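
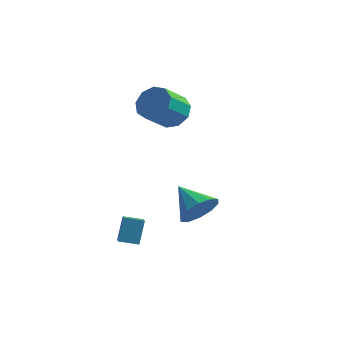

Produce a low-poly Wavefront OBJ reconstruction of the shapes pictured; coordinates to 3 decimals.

v 2.76 -3.073 -2.036
v 3.257 -3.131 -1.206
v 1.6 -2.247 -1.284
v 3.429 -2.631 -1.49
v 3.344 -2.301 -1.983
v 3.037 -2.265 -2.496
v 2.623 -2.538 -2.834
v 2.262 -3.015 -2.867
v 2.091 -3.514 -2.583
v 2.175 -3.845 -2.09
v 2.483 -3.881 -1.577
v 2.896 -3.608 -1.239
v 0.151 1.737 0.786
v 0.964 1.307 0.813
v 0.382 0.272 1.84
v -0.431 0.703 1.814
v 0.943 1.756 1.254
v 0.361 0.721 2.281
v 0.552 2.196 1.475
v -0.03 1.161 2.503
v -0.027 2.422 1.375
v -0.609 1.387 2.402
v -0.523 2.327 0.999
v -1.104 1.292 2.026
v -0.703 1.957 0.523
v -1.285 0.922 1.551
v -0.484 1.483 0.171
v -1.066 0.449 1.198
v 0.032 1.129 0.106
v -0.55 0.094 1.134
v 0.604 1.06 0.36
v 0.022 0.025 1.387
v -0.439 -4.095 -3.901
v -0.402 -3.443 -2.859
v -0.763 -3.261 -4.411
v -0.726 -2.609 -3.369
v 0.406 -3.871 -4.071
v 0.443 -3.219 -3.029
v 0.082 -3.037 -4.581
v 0.119 -2.385 -3.539
f 2 1 4
f 2 4 3
f 4 1 5
f 4 5 3
f 5 1 6
f 5 6 3
f 6 1 7
f 6 7 3
f 7 1 8
f 7 8 3
f 8 1 9
f 8 9 3
f 9 1 10
f 9 10 3
f 10 1 11
f 10 11 3
f 11 1 12
f 11 12 3
f 12 1 2
f 12 2 3
f 14 13 17
f 14 17 15
f 15 17 18
f 15 18 16
f 17 13 19
f 17 19 18
f 18 19 20
f 18 20 16
f 19 13 21
f 19 21 20
f 20 21 22
f 20 22 16
f 21 13 23
f 21 23 22
f 22 23 24
f 22 24 16
f 23 13 25
f 23 25 24
f 24 25 26
f 24 26 16
f 25 13 27
f 25 27 26
f 26 27 28
f 26 28 16
f 27 13 29
f 27 29 28
f 28 29 30
f 28 30 16
f 29 13 31
f 29 31 30
f 30 31 32
f 30 32 16
f 31 13 14
f 31 14 32
f 32 14 15
f 32 15 16
f 34 36 33
f 37 34 33
f 33 36 35
f 35 37 33
f 34 40 36
f 38 34 37
f 38 40 34
f 36 40 35
f 39 37 35
f 35 40 39
f 39 38 37
f 40 38 39



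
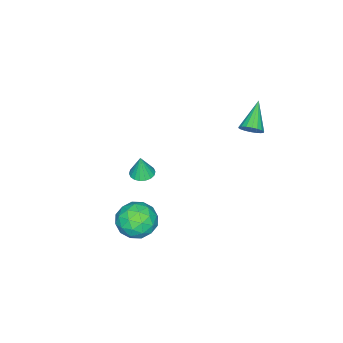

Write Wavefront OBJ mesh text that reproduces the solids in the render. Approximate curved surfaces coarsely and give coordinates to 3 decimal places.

v -0.46 -0.131 -1.773
v 0.231 -0.079 -1.128
v 0.209 -1.361 -2.392
v 0.9 -1.309 -1.747
v 0.025 -1.554 -1.484
v -0.389 -0.794 -1.101
v 0.829 -0.646 -2.419
v 0.415 0.114 -2.036
v 1.027 -0.397 -1.528
v 0.531 -0.959 -0.95
v -0.091 -0.481 -2.57
v -0.587 -1.043 -1.992
v -0.174 0.003 -1.396
v 0.614 -1.443 -2.124
v 0.099 -1.587 -1.969
v 0.505 -1.556 -1.59
v -0.538 -0.417 -1.38
v -0.131 -0.387 -1.001
v -0.252 -1.254 -1.21
v 0.571 -1.053 -2.519
v 0.978 -1.023 -2.14
v -0.065 0.116 -1.93
v 0.341 0.147 -1.551
v 0.692 -0.186 -2.31
v 0.701 -0.154 -1.252
v 1.095 -0.877 -1.616
v 1.052 -0.487 -2.011
v 0.809 -0.04 -1.786
v 0.409 -0.484 -0.912
v 0.803 -1.206 -1.276
v 0.288 -1.351 -1.121
v 0.045 -0.904 -0.897
v 0.877 -0.671 -1.147
v -0.363 -0.234 -2.244
v 0.031 -0.956 -2.608
v 0.395 -0.536 -2.623
v 0.152 -0.089 -2.399
v -0.655 -0.563 -1.904
v -0.261 -1.286 -2.268
v -0.369 -1.4 -1.734
v -0.612 -0.953 -1.509
v -0.437 -0.769 -2.373
v -2.996 2.698 3.351
v -2.675 2.644 3.769
v -4.144 2.362 4.189
v -2.735 2.872 3.778
v -2.847 3.065 3.703
v -2.988 3.186 3.558
v -3.131 3.21 3.372
v -3.248 3.133 3.182
v -3.314 2.97 3.025
v -3.317 2.752 2.933
v -3.257 2.524 2.924
v -3.146 2.331 2.999
v -3.004 2.21 3.144
v -2.861 2.186 3.33
v -2.745 2.263 3.521
v -2.679 2.427 3.677
v -2.929 -2.49 -2.093
v -2.444 -2.765 -2.142
v -2.831 -2.51 -1.007
v -2.373 -2.526 -2.144
v -2.412 -2.28 -2.136
v -2.554 -2.076 -2.119
v -2.77 -1.953 -2.097
v -3.018 -1.937 -2.075
v -3.248 -2.031 -2.055
v -3.415 -2.215 -2.043
v -3.486 -2.454 -2.041
v -3.447 -2.7 -2.049
v -3.305 -2.905 -2.066
v -3.089 -3.027 -2.088
v -2.841 -3.043 -2.111
v -2.611 -2.949 -2.13
f 1 38 17
f 38 12 41
f 17 41 6
f 38 41 17
f 1 17 13
f 17 6 18
f 13 18 2
f 17 18 13
f 1 13 22
f 13 2 23
f 22 23 8
f 13 23 22
f 1 22 34
f 22 8 37
f 34 37 11
f 22 37 34
f 1 34 38
f 34 11 42
f 38 42 12
f 34 42 38
f 2 18 29
f 18 6 32
f 29 32 10
f 18 32 29
f 6 41 19
f 41 12 40
f 19 40 5
f 41 40 19
f 12 42 39
f 42 11 35
f 39 35 3
f 42 35 39
f 11 37 36
f 37 8 24
f 36 24 7
f 37 24 36
f 8 23 28
f 23 2 25
f 28 25 9
f 23 25 28
f 4 30 16
f 30 10 31
f 16 31 5
f 30 31 16
f 4 16 14
f 16 5 15
f 14 15 3
f 16 15 14
f 4 14 21
f 14 3 20
f 21 20 7
f 14 20 21
f 4 21 26
f 21 7 27
f 26 27 9
f 21 27 26
f 4 26 30
f 26 9 33
f 30 33 10
f 26 33 30
f 5 31 19
f 31 10 32
f 19 32 6
f 31 32 19
f 3 15 39
f 15 5 40
f 39 40 12
f 15 40 39
f 7 20 36
f 20 3 35
f 36 35 11
f 20 35 36
f 9 27 28
f 27 7 24
f 28 24 8
f 27 24 28
f 10 33 29
f 33 9 25
f 29 25 2
f 33 25 29
f 44 43 46
f 44 46 45
f 46 43 47
f 46 47 45
f 47 43 48
f 47 48 45
f 48 43 49
f 48 49 45
f 49 43 50
f 49 50 45
f 50 43 51
f 50 51 45
f 51 43 52
f 51 52 45
f 52 43 53
f 52 53 45
f 53 43 54
f 53 54 45
f 54 43 55
f 54 55 45
f 55 43 56
f 55 56 45
f 56 43 57
f 56 57 45
f 57 43 58
f 57 58 45
f 58 43 44
f 58 44 45
f 60 59 62
f 60 62 61
f 62 59 63
f 62 63 61
f 63 59 64
f 63 64 61
f 64 59 65
f 64 65 61
f 65 59 66
f 65 66 61
f 66 59 67
f 66 67 61
f 67 59 68
f 67 68 61
f 68 59 69
f 68 69 61
f 69 59 70
f 69 70 61
f 70 59 71
f 70 71 61
f 71 59 72
f 71 72 61
f 72 59 73
f 72 73 61
f 73 59 74
f 73 74 61
f 74 59 60
f 74 60 61



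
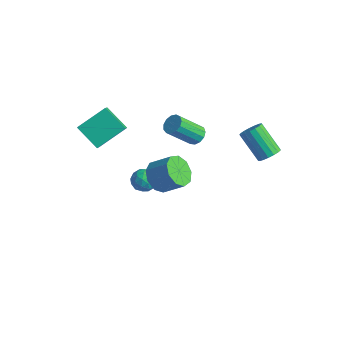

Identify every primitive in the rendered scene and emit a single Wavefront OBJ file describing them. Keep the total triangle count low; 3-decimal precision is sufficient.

v 1.536 -1.811 1.437
v 2.062 -1.485 0.639
v 3.089 -0.923 1.544
v 2.564 -1.249 2.343
v 1.616 -0.999 0.843
v 2.643 -0.437 1.748
v 1.133 -0.892 1.325
v 2.16 -0.33 2.23
v 0.838 -1.216 1.86
v 1.866 -0.654 2.765
v 0.871 -1.818 2.197
v 1.898 -1.256 3.102
v 1.214 -2.417 2.179
v 2.242 -1.855 3.084
v 1.709 -2.732 1.814
v 2.736 -2.17 2.719
v 2.123 -2.617 1.273
v 3.15 -2.055 2.178
v 2.262 -2.124 0.809
v 3.289 -1.562 1.714
v -3.847 -2.69 2.701
v -3.002 -3.549 3.738
v -3.39 -1.064 3.676
v -2.545 -1.923 4.713
v -2.455 -2.497 1.727
v -1.61 -3.356 2.764
v -1.998 -0.871 2.702
v -1.153 -1.73 3.739
v -3.306 1.157 -4.008
v -2.566 1.333 -4.317
v -2.734 0.447 -3.043
v -1.994 0.623 -3.352
v -2.443 1.213 -3.001
v -2.797 1.652 -3.597
v -2.503 0.128 -3.763
v -2.857 0.567 -4.359
v -2.071 0.697 -4.165
v -2.034 1.368 -3.694
v -3.266 0.412 -3.666
v -3.229 1.083 -3.195
v -2.986 1.307 -4.247
v -2.314 0.473 -3.113
v -2.578 0.82 -2.907
v -2.143 0.923 -3.088
v -3.122 1.494 -3.824
v -2.687 1.598 -4.005
v -2.615 1.528 -3.232
v -2.613 0.182 -3.355
v -2.178 0.286 -3.536
v -3.157 0.857 -4.272
v -2.722 0.96 -4.453
v -2.685 0.252 -4.128
v -2.26 1.037 -4.339
v -1.924 0.62 -3.773
v -2.223 0.329 -4.014
v -2.431 0.587 -4.365
v -2.239 1.431 -4.063
v -1.902 1.014 -3.496
v -2.166 1.361 -3.289
v -2.374 1.618 -3.64
v -1.947 1.058 -3.974
v -3.398 0.766 -3.864
v -3.061 0.349 -3.297
v -2.926 0.162 -3.72
v -3.134 0.419 -4.071
v -3.376 1.16 -3.587
v -3.04 0.743 -3.021
v -2.869 1.193 -2.995
v -3.077 1.451 -3.346
v -3.353 0.722 -3.386
v -0.517 2.934 0.644
v -0.123 2.466 0.37
v -0.669 1.158 1.823
v -1.063 1.626 2.096
v 0.091 2.653 0.619
v -0.455 1.345 2.072
v 0.112 2.929 0.876
v -0.435 1.621 2.329
v -0.067 3.207 1.058
v -0.614 1.899 2.511
v -0.389 3.398 1.11
v -0.935 2.09 2.562
v -0.751 3.442 1.013
v -1.297 2.134 2.466
v -1.039 3.324 0.799
v -1.585 2.016 2.252
v -1.161 3.083 0.535
v -1.707 1.775 1.988
v -1.079 2.794 0.306
v -1.625 1.486 1.759
v -0.818 2.55 0.185
v -1.364 1.242 1.637
v -0.462 2.428 0.208
v -1.008 1.119 1.661
v 4.42 3.686 1.768
v 4.803 3.21 2.131
v 3.402 3.138 3.514
v 3.02 3.614 3.152
v 4.908 3.509 2.253
v 3.507 3.438 3.636
v 4.902 3.848 2.264
v 3.501 3.777 3.648
v 4.785 4.151 2.162
v 3.384 4.079 3.545
v 4.585 4.346 1.969
v 3.184 4.275 3.352
v 4.347 4.391 1.73
v 2.946 4.32 3.114
v 4.126 4.274 1.501
v 2.725 4.202 2.884
v 3.972 4.022 1.332
v 2.572 3.95 2.715
v 3.921 3.693 1.263
v 2.521 3.622 2.647
v 3.985 3.362 1.31
v 2.584 3.291 2.694
v 4.148 3.106 1.462
v 2.747 3.035 2.846
v 4.373 2.982 1.684
v 2.973 2.911 3.068
v 4.61 3.02 1.926
v 3.209 2.948 3.309
f 2 1 5
f 2 5 3
f 3 5 6
f 3 6 4
f 5 1 7
f 5 7 6
f 6 7 8
f 6 8 4
f 7 1 9
f 7 9 8
f 8 9 10
f 8 10 4
f 9 1 11
f 9 11 10
f 10 11 12
f 10 12 4
f 11 1 13
f 11 13 12
f 12 13 14
f 12 14 4
f 13 1 15
f 13 15 14
f 14 15 16
f 14 16 4
f 15 1 17
f 15 17 16
f 16 17 18
f 16 18 4
f 17 1 19
f 17 19 18
f 18 19 20
f 18 20 4
f 19 1 2
f 19 2 20
f 20 2 3
f 20 3 4
f 22 24 21
f 25 22 21
f 21 24 23
f 23 25 21
f 22 28 24
f 26 22 25
f 26 28 22
f 24 28 23
f 27 25 23
f 23 28 27
f 27 26 25
f 28 26 27
f 29 66 45
f 66 40 69
f 45 69 34
f 66 69 45
f 29 45 41
f 45 34 46
f 41 46 30
f 45 46 41
f 29 41 50
f 41 30 51
f 50 51 36
f 41 51 50
f 29 50 62
f 50 36 65
f 62 65 39
f 50 65 62
f 29 62 66
f 62 39 70
f 66 70 40
f 62 70 66
f 30 46 57
f 46 34 60
f 57 60 38
f 46 60 57
f 34 69 47
f 69 40 68
f 47 68 33
f 69 68 47
f 40 70 67
f 70 39 63
f 67 63 31
f 70 63 67
f 39 65 64
f 65 36 52
f 64 52 35
f 65 52 64
f 36 51 56
f 51 30 53
f 56 53 37
f 51 53 56
f 32 58 44
f 58 38 59
f 44 59 33
f 58 59 44
f 32 44 42
f 44 33 43
f 42 43 31
f 44 43 42
f 32 42 49
f 42 31 48
f 49 48 35
f 42 48 49
f 32 49 54
f 49 35 55
f 54 55 37
f 49 55 54
f 32 54 58
f 54 37 61
f 58 61 38
f 54 61 58
f 33 59 47
f 59 38 60
f 47 60 34
f 59 60 47
f 31 43 67
f 43 33 68
f 67 68 40
f 43 68 67
f 35 48 64
f 48 31 63
f 64 63 39
f 48 63 64
f 37 55 56
f 55 35 52
f 56 52 36
f 55 52 56
f 38 61 57
f 61 37 53
f 57 53 30
f 61 53 57
f 72 71 75
f 72 75 73
f 73 75 76
f 73 76 74
f 75 71 77
f 75 77 76
f 76 77 78
f 76 78 74
f 77 71 79
f 77 79 78
f 78 79 80
f 78 80 74
f 79 71 81
f 79 81 80
f 80 81 82
f 80 82 74
f 81 71 83
f 81 83 82
f 82 83 84
f 82 84 74
f 83 71 85
f 83 85 84
f 84 85 86
f 84 86 74
f 85 71 87
f 85 87 86
f 86 87 88
f 86 88 74
f 87 71 89
f 87 89 88
f 88 89 90
f 88 90 74
f 89 71 91
f 89 91 90
f 90 91 92
f 90 92 74
f 91 71 93
f 91 93 92
f 92 93 94
f 92 94 74
f 93 71 72
f 93 72 94
f 94 72 73
f 94 73 74
f 96 95 99
f 96 99 97
f 97 99 100
f 97 100 98
f 99 95 101
f 99 101 100
f 100 101 102
f 100 102 98
f 101 95 103
f 101 103 102
f 102 103 104
f 102 104 98
f 103 95 105
f 103 105 104
f 104 105 106
f 104 106 98
f 105 95 107
f 105 107 106
f 106 107 108
f 106 108 98
f 107 95 109
f 107 109 108
f 108 109 110
f 108 110 98
f 109 95 111
f 109 111 110
f 110 111 112
f 110 112 98
f 111 95 113
f 111 113 112
f 112 113 114
f 112 114 98
f 113 95 115
f 113 115 114
f 114 115 116
f 114 116 98
f 115 95 117
f 115 117 116
f 116 117 118
f 116 118 98
f 117 95 119
f 117 119 118
f 118 119 120
f 118 120 98
f 119 95 121
f 119 121 120
f 120 121 122
f 120 122 98
f 121 95 96
f 121 96 122
f 122 96 97
f 122 97 98



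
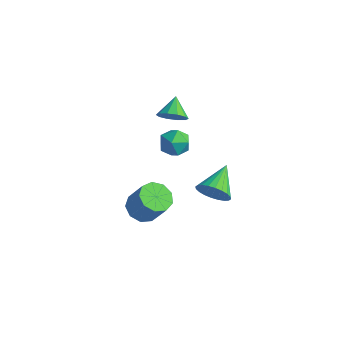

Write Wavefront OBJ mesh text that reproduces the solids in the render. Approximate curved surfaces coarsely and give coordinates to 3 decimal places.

v 2.12 -1.204 2.279
v 2.751 -1.064 2.573
v 1.66 -0.436 2.901
v 2.705 -0.807 2.22
v 2.436 -0.701 1.89
v 2.045 -0.788 1.709
v 1.684 -1.033 1.746
v 1.488 -1.344 1.986
v 1.534 -1.602 2.338
v 1.804 -1.707 2.668
v 2.194 -1.621 2.849
v 2.556 -1.375 2.813
v 1.374 0.011 -0.935
v 2.16 -0.166 -0.864
v 1.1 -0.814 0.044
v 1.886 -0.991 0.115
v 1.616 -0.257 0.324
v 1.785 0.253 -0.282
v 1.475 -1.233 -0.538
v 1.644 -0.723 -1.144
v 2.223 -0.935 -0.619
v 2.31 -0.331 -0.086
v 0.95 -0.649 -0.734
v 1.037 -0.045 -0.201
v 2.84 -4.001 -1.642
v 3.292 -4.613 -1.889
v 4.053 -4.551 -0.644
v 3.6 -3.939 -0.398
v 3.515 -4.139 -2.048
v 4.276 -4.078 -0.804
v 3.422 -3.601 -2.018
v 4.182 -3.539 -0.773
v 3.056 -3.25 -1.812
v 3.817 -3.188 -0.567
v 2.589 -3.25 -1.526
v 3.35 -3.188 -0.282
v 2.239 -3.602 -1.295
v 3 -3.54 -0.051
v 2.171 -4.14 -1.227
v 2.931 -4.079 0.018
v 2.415 -4.613 -1.352
v 3.175 -4.552 -0.108
v 2.858 -4.8 -1.614
v 3.618 -4.739 -0.369
v 3.259 0.266 -3.638
v 3.843 0.171 -3.014
v 2.801 1.754 -2.982
v 4.023 0.329 -3.248
v 4.087 0.478 -3.542
v 4.025 0.595 -3.85
v 3.846 0.661 -4.126
v 3.578 0.668 -4.328
v 3.261 0.613 -4.425
v 2.944 0.505 -4.401
v 2.675 0.36 -4.262
v 2.495 0.202 -4.027
v 2.432 0.053 -3.733
v 2.494 -0.064 -3.425
v 2.673 -0.13 -3.149
v 2.941 -0.136 -2.947
v 3.258 -0.081 -2.851
v 3.574 0.027 -2.874
f 2 1 4
f 2 4 3
f 4 1 5
f 4 5 3
f 5 1 6
f 5 6 3
f 6 1 7
f 6 7 3
f 7 1 8
f 7 8 3
f 8 1 9
f 8 9 3
f 9 1 10
f 9 10 3
f 10 1 11
f 10 11 3
f 11 1 12
f 11 12 3
f 12 1 2
f 12 2 3
f 13 24 18
f 13 18 14
f 13 14 20
f 13 20 23
f 13 23 24
f 14 18 22
f 18 24 17
f 24 23 15
f 23 20 19
f 20 14 21
f 16 22 17
f 16 17 15
f 16 15 19
f 16 19 21
f 16 21 22
f 17 22 18
f 15 17 24
f 19 15 23
f 21 19 20
f 22 21 14
f 26 25 29
f 26 29 27
f 27 29 30
f 27 30 28
f 29 25 31
f 29 31 30
f 30 31 32
f 30 32 28
f 31 25 33
f 31 33 32
f 32 33 34
f 32 34 28
f 33 25 35
f 33 35 34
f 34 35 36
f 34 36 28
f 35 25 37
f 35 37 36
f 36 37 38
f 36 38 28
f 37 25 39
f 37 39 38
f 38 39 40
f 38 40 28
f 39 25 41
f 39 41 40
f 40 41 42
f 40 42 28
f 41 25 43
f 41 43 42
f 42 43 44
f 42 44 28
f 43 25 26
f 43 26 44
f 44 26 27
f 44 27 28
f 46 45 48
f 46 48 47
f 48 45 49
f 48 49 47
f 49 45 50
f 49 50 47
f 50 45 51
f 50 51 47
f 51 45 52
f 51 52 47
f 52 45 53
f 52 53 47
f 53 45 54
f 53 54 47
f 54 45 55
f 54 55 47
f 55 45 56
f 55 56 47
f 56 45 57
f 56 57 47
f 57 45 58
f 57 58 47
f 58 45 59
f 58 59 47
f 59 45 60
f 59 60 47
f 60 45 61
f 60 61 47
f 61 45 62
f 61 62 47
f 62 45 46
f 62 46 47



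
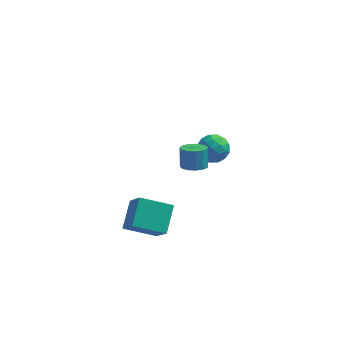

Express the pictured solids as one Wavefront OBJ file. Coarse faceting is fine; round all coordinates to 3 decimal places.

v 0.879 -3.597 2.139
v 1.403 -4.04 2.387
v 1.325 -3.527 3.469
v 0.801 -3.083 3.221
v 1.593 -3.706 2.242
v 1.515 -3.193 3.324
v 1.557 -3.337 2.065
v 1.479 -2.824 3.147
v 1.306 -3.05 1.911
v 1.228 -2.537 2.993
v 0.919 -2.937 1.829
v 0.841 -2.424 2.911
v 0.519 -3.033 1.846
v 0.441 -2.52 2.928
v 0.234 -3.308 1.956
v 0.156 -2.795 3.038
v 0.153 -3.675 2.124
v 0.075 -3.162 3.206
v 0.303 -4.017 2.297
v 0.225 -3.504 3.379
v 0.636 -4.225 2.419
v 0.558 -3.712 3.501
v 1.046 -4.234 2.453
v 0.968 -3.721 3.535
v -3.066 -2.726 -4.782
v -2.861 -1.231 -3.783
v -1.258 -2.524 -5.456
v -1.053 -1.029 -4.456
v -2.367 -3.851 -3.244
v -2.162 -2.356 -2.244
v -0.559 -3.649 -3.917
v -0.354 -2.154 -2.918
v 1.453 2.839 -1.937
v 1.936 2.428 -1.193
v 0.704 1.472 -2.207
v 1.187 1.061 -1.463
v 0.511 1.746 -1.288
v 0.975 2.591 -1.122
v 1.665 1.309 -2.278
v 2.129 2.154 -2.112
v 2.067 1.482 -1.404
v 1.354 1.752 -0.792
v 1.286 2.148 -2.608
v 0.573 2.418 -1.996
v 1.761 2.754 -1.541
v 0.879 1.146 -1.859
v 0.483 1.549 -1.756
v 0.766 1.308 -1.319
v 1.195 2.85 -1.499
v 1.479 2.608 -1.062
v 0.642 2.207 -1.118
v 1.161 1.292 -2.338
v 1.445 1.05 -1.901
v 1.874 2.592 -2.081
v 2.157 2.351 -1.644
v 1.998 1.693 -2.282
v 2.121 1.956 -1.228
v 1.681 1.152 -1.387
v 1.962 1.298 -1.866
v 2.234 1.795 -1.768
v 1.702 2.115 -0.868
v 1.261 1.311 -1.027
v 0.865 1.714 -0.924
v 1.137 2.211 -0.826
v 1.779 1.559 -0.992
v 1.379 2.589 -2.373
v 0.938 1.785 -2.532
v 1.503 1.689 -2.574
v 1.775 2.186 -2.476
v 0.959 2.748 -2.013
v 0.519 1.944 -2.172
v 0.406 2.105 -1.632
v 0.678 2.602 -1.534
v 0.861 2.341 -2.408
f 2 1 5
f 2 5 3
f 3 5 6
f 3 6 4
f 5 1 7
f 5 7 6
f 6 7 8
f 6 8 4
f 7 1 9
f 7 9 8
f 8 9 10
f 8 10 4
f 9 1 11
f 9 11 10
f 10 11 12
f 10 12 4
f 11 1 13
f 11 13 12
f 12 13 14
f 12 14 4
f 13 1 15
f 13 15 14
f 14 15 16
f 14 16 4
f 15 1 17
f 15 17 16
f 16 17 18
f 16 18 4
f 17 1 19
f 17 19 18
f 18 19 20
f 18 20 4
f 19 1 21
f 19 21 20
f 20 21 22
f 20 22 4
f 21 1 23
f 21 23 22
f 22 23 24
f 22 24 4
f 23 1 2
f 23 2 24
f 24 2 3
f 24 3 4
f 26 28 25
f 29 26 25
f 25 28 27
f 27 29 25
f 26 32 28
f 30 26 29
f 30 32 26
f 28 32 27
f 31 29 27
f 27 32 31
f 31 30 29
f 32 30 31
f 33 70 49
f 70 44 73
f 49 73 38
f 70 73 49
f 33 49 45
f 49 38 50
f 45 50 34
f 49 50 45
f 33 45 54
f 45 34 55
f 54 55 40
f 45 55 54
f 33 54 66
f 54 40 69
f 66 69 43
f 54 69 66
f 33 66 70
f 66 43 74
f 70 74 44
f 66 74 70
f 34 50 61
f 50 38 64
f 61 64 42
f 50 64 61
f 38 73 51
f 73 44 72
f 51 72 37
f 73 72 51
f 44 74 71
f 74 43 67
f 71 67 35
f 74 67 71
f 43 69 68
f 69 40 56
f 68 56 39
f 69 56 68
f 40 55 60
f 55 34 57
f 60 57 41
f 55 57 60
f 36 62 48
f 62 42 63
f 48 63 37
f 62 63 48
f 36 48 46
f 48 37 47
f 46 47 35
f 48 47 46
f 36 46 53
f 46 35 52
f 53 52 39
f 46 52 53
f 36 53 58
f 53 39 59
f 58 59 41
f 53 59 58
f 36 58 62
f 58 41 65
f 62 65 42
f 58 65 62
f 37 63 51
f 63 42 64
f 51 64 38
f 63 64 51
f 35 47 71
f 47 37 72
f 71 72 44
f 47 72 71
f 39 52 68
f 52 35 67
f 68 67 43
f 52 67 68
f 41 59 60
f 59 39 56
f 60 56 40
f 59 56 60
f 42 65 61
f 65 41 57
f 61 57 34
f 65 57 61



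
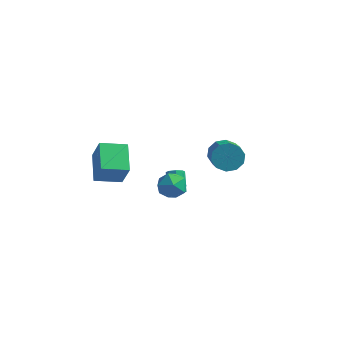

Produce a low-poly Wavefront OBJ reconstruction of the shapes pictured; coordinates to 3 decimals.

v 2.308 1.523 1.594
v 3.093 1.734 1.233
v 3.898 0.327 2.166
v 3.112 0.117 2.526
v 3.041 2.016 1.703
v 3.846 0.609 2.635
v 2.708 2.109 2.131
v 3.513 0.702 3.064
v 2.223 1.979 2.354
v 3.028 0.572 3.286
v 1.769 1.675 2.286
v 2.574 0.268 3.219
v 1.522 1.313 1.954
v 2.327 -0.094 2.887
v 1.574 1.031 1.485
v 2.379 -0.376 2.417
v 1.907 0.938 1.056
v 2.712 -0.469 1.989
v 2.392 1.068 0.834
v 3.197 -0.339 1.766
v 2.846 1.372 0.901
v 3.651 -0.035 1.834
v -0.558 1.101 -1.617
v 0.336 1.147 -1.345
v -0.756 -0.127 -0.755
v 0.138 -0.081 -0.483
v -0.471 0.572 -0.201
v -0.349 1.331 -0.735
v -0.071 -0.311 -1.365
v 0.051 0.448 -1.899
v 0.637 0.275 -1.19
v 0.39 0.82 -0.47
v -0.81 0.2 -1.63
v -1.057 0.745 -0.91
v -1.255 3.48 -4.082
v -0.79 3.734 -4.088
v -1.28 4.654 -3.185
v -1.745 4.4 -3.178
v -1.046 3.873 -4.369
v -1.537 4.794 -3.466
v -1.425 3.782 -4.482
v -1.916 4.703 -3.579
v -1.704 3.514 -4.36
v -2.195 4.434 -3.457
v -1.72 3.226 -4.075
v -2.21 4.146 -3.172
v -1.463 3.086 -3.794
v -1.954 4.007 -2.891
v -1.084 3.177 -3.681
v -1.575 4.098 -2.778
v -0.805 3.446 -3.803
v -1.296 4.366 -2.9
v -4.232 -0.66 -1.1
v -3.57 -1.091 0.383
v -5.038 0.84 -0.304
v -4.376 0.41 1.179
v -2.964 0.19 -1.419
v -2.302 -0.24 0.064
v -3.77 1.691 -0.623
v -3.108 1.26 0.86
f 2 1 5
f 2 5 3
f 3 5 6
f 3 6 4
f 5 1 7
f 5 7 6
f 6 7 8
f 6 8 4
f 7 1 9
f 7 9 8
f 8 9 10
f 8 10 4
f 9 1 11
f 9 11 10
f 10 11 12
f 10 12 4
f 11 1 13
f 11 13 12
f 12 13 14
f 12 14 4
f 13 1 15
f 13 15 14
f 14 15 16
f 14 16 4
f 15 1 17
f 15 17 16
f 16 17 18
f 16 18 4
f 17 1 19
f 17 19 18
f 18 19 20
f 18 20 4
f 19 1 21
f 19 21 20
f 20 21 22
f 20 22 4
f 21 1 2
f 21 2 22
f 22 2 3
f 22 3 4
f 23 34 28
f 23 28 24
f 23 24 30
f 23 30 33
f 23 33 34
f 24 28 32
f 28 34 27
f 34 33 25
f 33 30 29
f 30 24 31
f 26 32 27
f 26 27 25
f 26 25 29
f 26 29 31
f 26 31 32
f 27 32 28
f 25 27 34
f 29 25 33
f 31 29 30
f 32 31 24
f 36 35 39
f 36 39 37
f 37 39 40
f 37 40 38
f 39 35 41
f 39 41 40
f 40 41 42
f 40 42 38
f 41 35 43
f 41 43 42
f 42 43 44
f 42 44 38
f 43 35 45
f 43 45 44
f 44 45 46
f 44 46 38
f 45 35 47
f 45 47 46
f 46 47 48
f 46 48 38
f 47 35 49
f 47 49 48
f 48 49 50
f 48 50 38
f 49 35 51
f 49 51 50
f 50 51 52
f 50 52 38
f 51 35 36
f 51 36 52
f 52 36 37
f 52 37 38
f 54 56 53
f 57 54 53
f 53 56 55
f 55 57 53
f 54 60 56
f 58 54 57
f 58 60 54
f 56 60 55
f 59 57 55
f 55 60 59
f 59 58 57
f 60 58 59



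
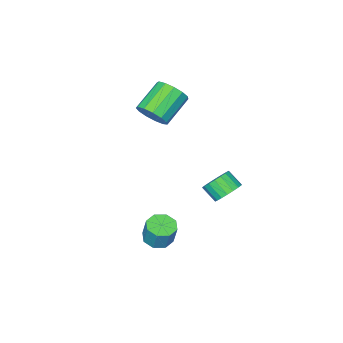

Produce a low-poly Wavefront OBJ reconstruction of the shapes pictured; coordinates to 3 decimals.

v 1.553 1.783 -3.925
v 2.021 1.076 -3.731
v 2.176 1.55 -2.38
v 1.707 2.257 -2.575
v 2.398 1.58 -3.951
v 2.553 2.053 -2.6
v 2.279 2.202 -4.156
v 2.434 2.676 -2.805
v 1.735 2.579 -4.226
v 1.89 3.053 -2.875
v 1.084 2.49 -4.12
v 1.239 2.964 -2.769
v 0.707 1.987 -3.9
v 0.862 2.46 -2.549
v 0.826 1.364 -3.695
v 0.981 1.838 -2.344
v 1.37 0.987 -3.625
v 1.525 1.461 -2.274
v -1.132 4.36 -0.273
v -0.329 4.68 -0.062
v -0.185 3.84 0.664
v -0.988 3.52 0.453
v -0.567 4.863 0.196
v -0.423 4.022 0.922
v -0.917 4.946 0.362
v -0.773 4.105 1.088
v -1.31 4.913 0.401
v -1.166 4.073 1.128
v -1.667 4.77 0.308
v -1.523 3.93 1.034
v -1.919 4.547 0.099
v -1.775 3.706 0.825
v -2.014 4.286 -0.184
v -1.87 3.446 0.543
v -1.935 4.04 -0.484
v -1.791 3.2 0.242
v -1.697 3.858 -0.742
v -1.553 3.017 -0.016
v -1.347 3.775 -0.908
v -1.203 2.934 -0.182
v -0.954 3.807 -0.948
v -0.81 2.967 -0.221
v -0.597 3.95 -0.854
v -0.453 3.11 -0.128
v -0.345 4.174 -0.645
v -0.201 3.333 0.081
v -0.25 4.434 -0.363
v -0.106 3.594 0.364
v -2.28 -2.875 1.629
v -1.69 -2.845 2.498
v -3.451 -3.035 3.699
v -4.04 -3.065 2.831
v -1.835 -2.284 2.375
v -3.596 -2.475 3.576
v -2.121 -1.911 2.015
v -3.881 -2.102 3.217
v -2.457 -1.844 1.533
v -4.217 -2.035 2.735
v -2.737 -2.104 1.082
v -4.497 -2.295 2.283
v -2.872 -2.609 0.804
v -4.632 -2.8 2.005
v -2.819 -3.198 0.788
v -4.579 -3.389 1.99
v -2.594 -3.684 1.04
v -4.355 -3.875 2.241
v -2.27 -3.914 1.478
v -4.031 -4.104 2.68
v -1.949 -3.813 1.965
v -3.71 -4.004 3.166
v -1.733 -3.415 2.345
v -3.494 -3.605 3.546
f 2 1 5
f 2 5 3
f 3 5 6
f 3 6 4
f 5 1 7
f 5 7 6
f 6 7 8
f 6 8 4
f 7 1 9
f 7 9 8
f 8 9 10
f 8 10 4
f 9 1 11
f 9 11 10
f 10 11 12
f 10 12 4
f 11 1 13
f 11 13 12
f 12 13 14
f 12 14 4
f 13 1 15
f 13 15 14
f 14 15 16
f 14 16 4
f 15 1 17
f 15 17 16
f 16 17 18
f 16 18 4
f 17 1 2
f 17 2 18
f 18 2 3
f 18 3 4
f 20 19 23
f 20 23 21
f 21 23 24
f 21 24 22
f 23 19 25
f 23 25 24
f 24 25 26
f 24 26 22
f 25 19 27
f 25 27 26
f 26 27 28
f 26 28 22
f 27 19 29
f 27 29 28
f 28 29 30
f 28 30 22
f 29 19 31
f 29 31 30
f 30 31 32
f 30 32 22
f 31 19 33
f 31 33 32
f 32 33 34
f 32 34 22
f 33 19 35
f 33 35 34
f 34 35 36
f 34 36 22
f 35 19 37
f 35 37 36
f 36 37 38
f 36 38 22
f 37 19 39
f 37 39 38
f 38 39 40
f 38 40 22
f 39 19 41
f 39 41 40
f 40 41 42
f 40 42 22
f 41 19 43
f 41 43 42
f 42 43 44
f 42 44 22
f 43 19 45
f 43 45 44
f 44 45 46
f 44 46 22
f 45 19 47
f 45 47 46
f 46 47 48
f 46 48 22
f 47 19 20
f 47 20 48
f 48 20 21
f 48 21 22
f 50 49 53
f 50 53 51
f 51 53 54
f 51 54 52
f 53 49 55
f 53 55 54
f 54 55 56
f 54 56 52
f 55 49 57
f 55 57 56
f 56 57 58
f 56 58 52
f 57 49 59
f 57 59 58
f 58 59 60
f 58 60 52
f 59 49 61
f 59 61 60
f 60 61 62
f 60 62 52
f 61 49 63
f 61 63 62
f 62 63 64
f 62 64 52
f 63 49 65
f 63 65 64
f 64 65 66
f 64 66 52
f 65 49 67
f 65 67 66
f 66 67 68
f 66 68 52
f 67 49 69
f 67 69 68
f 68 69 70
f 68 70 52
f 69 49 71
f 69 71 70
f 70 71 72
f 70 72 52
f 71 49 50
f 71 50 72
f 72 50 51
f 72 51 52



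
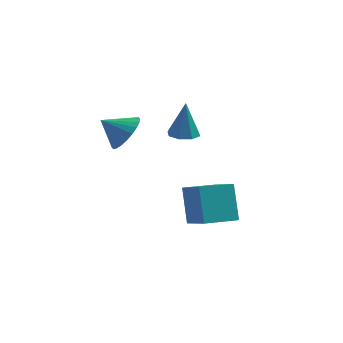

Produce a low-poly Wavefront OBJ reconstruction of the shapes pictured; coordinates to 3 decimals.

v 2.168 3.896 2.042
v 2.677 4.485 1.999
v 2.232 3.984 4.018
v 2.11 4.673 2.008
v 1.577 4.405 2.038
v 1.391 3.839 2.069
v 1.659 3.306 2.084
v 2.226 3.118 2.075
v 2.759 3.386 2.045
v 2.946 3.952 2.014
v 2.551 3.342 -3.59
v 1.991 4.171 -1.733
v 3.823 4.521 -3.733
v 3.263 5.35 -1.875
v 3.877 2.03 -2.605
v 3.317 2.859 -0.747
v 5.149 3.209 -2.747
v 4.589 4.038 -0.89
v -0.018 2.198 2.498
v 0.623 1.428 2.929
v -1.082 1.782 3.342
v 0.701 1.756 3.189
v 0.67 2.151 3.343
v 0.533 2.553 3.369
v 0.313 2.901 3.262
v 0.043 3.142 3.04
v -0.237 3.239 2.734
v -0.483 3.177 2.393
v -0.659 2.967 2.068
v -0.737 2.639 1.808
v -0.705 2.244 1.654
v -0.569 1.842 1.628
v -0.349 1.494 1.734
v -0.078 1.253 1.957
v 0.202 1.156 2.262
v 0.448 1.218 2.604
f 2 1 4
f 2 4 3
f 4 1 5
f 4 5 3
f 5 1 6
f 5 6 3
f 6 1 7
f 6 7 3
f 7 1 8
f 7 8 3
f 8 1 9
f 8 9 3
f 9 1 10
f 9 10 3
f 10 1 2
f 10 2 3
f 12 14 11
f 15 12 11
f 11 14 13
f 13 15 11
f 12 18 14
f 16 12 15
f 16 18 12
f 14 18 13
f 17 15 13
f 13 18 17
f 17 16 15
f 18 16 17
f 20 19 22
f 20 22 21
f 22 19 23
f 22 23 21
f 23 19 24
f 23 24 21
f 24 19 25
f 24 25 21
f 25 19 26
f 25 26 21
f 26 19 27
f 26 27 21
f 27 19 28
f 27 28 21
f 28 19 29
f 28 29 21
f 29 19 30
f 29 30 21
f 30 19 31
f 30 31 21
f 31 19 32
f 31 32 21
f 32 19 33
f 32 33 21
f 33 19 34
f 33 34 21
f 34 19 35
f 34 35 21
f 35 19 36
f 35 36 21
f 36 19 20
f 36 20 21



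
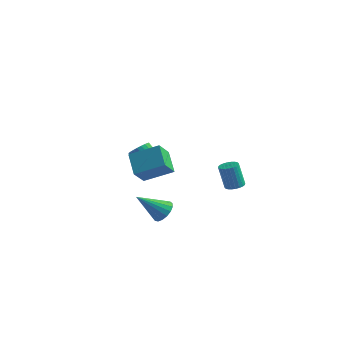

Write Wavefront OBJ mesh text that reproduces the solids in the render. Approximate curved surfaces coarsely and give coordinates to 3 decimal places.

v 0.239 -2.79 1.058
v 0.102 -3.583 1.935
v -0.424 -1.92 1.741
v -0.562 -2.712 2.618
v 1.582 -2.288 1.722
v 1.444 -3.08 2.599
v 0.918 -1.417 2.405
v 0.781 -2.21 3.282
v 0.966 -2.188 -1.248
v 1.32 -1.916 -0.748
v -0.126 -2.852 -0.112
v 1.105 -1.689 -0.822
v 0.859 -1.577 -0.993
v 0.637 -1.605 -1.223
v 0.49 -1.766 -1.459
v 0.453 -2.024 -1.646
v 0.533 -2.319 -1.741
v 0.712 -2.584 -1.724
v 0.95 -2.759 -1.598
v 1.191 -2.802 -1.391
v 1.381 -2.705 -1.151
v 1.476 -2.489 -0.934
v 1.454 -2.205 -0.788
v -0.407 -0.158 0.38
v -0.126 -0.484 0.783
v -1.052 -0.168 1.684
v -1.333 0.158 1.28
v -0.026 -0.279 0.814
v -0.952 0.037 1.714
v 0.016 -0.055 0.778
v -0.91 0.261 1.679
v -0.007 0.153 0.682
v -0.933 0.469 1.583
v -0.09 0.313 0.54
v -1.016 0.629 1.44
v -0.222 0.402 0.373
v -1.148 0.718 1.274
v -0.382 0.406 0.207
v -1.308 0.722 1.108
v -0.546 0.323 0.068
v -1.472 0.64 0.969
v -0.688 0.168 -0.024
v -1.614 0.484 0.877
v -0.788 -0.037 -0.054
v -1.714 0.279 0.846
v -0.83 -0.261 -0.019
v -1.756 0.055 0.882
v -0.807 -0.469 0.077
v -1.733 -0.153 0.978
v -0.724 -0.629 0.22
v -1.65 -0.313 1.12
v -0.592 -0.718 0.386
v -1.518 -0.402 1.287
v -0.432 -0.722 0.552
v -1.358 -0.406 1.453
v -0.268 -0.64 0.691
v -1.194 -0.323 1.592
v 2.24 3.907 -2.71
v 2.691 4.158 -2.591
v 2.292 4.245 -1.252
v 1.84 3.993 -1.37
v 2.567 4.317 -2.638
v 2.168 4.404 -1.299
v 2.394 4.413 -2.696
v 1.995 4.5 -1.357
v 2.197 4.433 -2.756
v 1.798 4.52 -1.417
v 2.006 4.372 -2.809
v 1.607 4.459 -1.47
v 1.851 4.241 -2.847
v 1.452 4.327 -1.508
v 1.756 4.058 -2.864
v 1.356 4.145 -1.524
v 1.733 3.853 -2.857
v 1.334 3.939 -1.518
v 1.788 3.655 -2.828
v 1.389 3.742 -1.489
v 1.912 3.496 -2.781
v 1.513 3.583 -1.442
v 2.085 3.4 -2.723
v 1.686 3.487 -1.384
v 2.282 3.38 -2.663
v 1.883 3.467 -1.324
v 2.473 3.441 -2.61
v 2.074 3.528 -1.271
v 2.628 3.573 -2.572
v 2.229 3.659 -1.233
v 2.724 3.755 -2.556
v 2.324 3.842 -1.216
v 2.746 3.961 -2.562
v 2.347 4.047 -1.223
f 2 4 1
f 5 2 1
f 1 4 3
f 3 5 1
f 2 8 4
f 6 2 5
f 6 8 2
f 4 8 3
f 7 5 3
f 3 8 7
f 7 6 5
f 8 6 7
f 10 9 12
f 10 12 11
f 12 9 13
f 12 13 11
f 13 9 14
f 13 14 11
f 14 9 15
f 14 15 11
f 15 9 16
f 15 16 11
f 16 9 17
f 16 17 11
f 17 9 18
f 17 18 11
f 18 9 19
f 18 19 11
f 19 9 20
f 19 20 11
f 20 9 21
f 20 21 11
f 21 9 22
f 21 22 11
f 22 9 23
f 22 23 11
f 23 9 10
f 23 10 11
f 25 24 28
f 25 28 26
f 26 28 29
f 26 29 27
f 28 24 30
f 28 30 29
f 29 30 31
f 29 31 27
f 30 24 32
f 30 32 31
f 31 32 33
f 31 33 27
f 32 24 34
f 32 34 33
f 33 34 35
f 33 35 27
f 34 24 36
f 34 36 35
f 35 36 37
f 35 37 27
f 36 24 38
f 36 38 37
f 37 38 39
f 37 39 27
f 38 24 40
f 38 40 39
f 39 40 41
f 39 41 27
f 40 24 42
f 40 42 41
f 41 42 43
f 41 43 27
f 42 24 44
f 42 44 43
f 43 44 45
f 43 45 27
f 44 24 46
f 44 46 45
f 45 46 47
f 45 47 27
f 46 24 48
f 46 48 47
f 47 48 49
f 47 49 27
f 48 24 50
f 48 50 49
f 49 50 51
f 49 51 27
f 50 24 52
f 50 52 51
f 51 52 53
f 51 53 27
f 52 24 54
f 52 54 53
f 53 54 55
f 53 55 27
f 54 24 56
f 54 56 55
f 55 56 57
f 55 57 27
f 56 24 25
f 56 25 57
f 57 25 26
f 57 26 27
f 59 58 62
f 59 62 60
f 60 62 63
f 60 63 61
f 62 58 64
f 62 64 63
f 63 64 65
f 63 65 61
f 64 58 66
f 64 66 65
f 65 66 67
f 65 67 61
f 66 58 68
f 66 68 67
f 67 68 69
f 67 69 61
f 68 58 70
f 68 70 69
f 69 70 71
f 69 71 61
f 70 58 72
f 70 72 71
f 71 72 73
f 71 73 61
f 72 58 74
f 72 74 73
f 73 74 75
f 73 75 61
f 74 58 76
f 74 76 75
f 75 76 77
f 75 77 61
f 76 58 78
f 76 78 77
f 77 78 79
f 77 79 61
f 78 58 80
f 78 80 79
f 79 80 81
f 79 81 61
f 80 58 82
f 80 82 81
f 81 82 83
f 81 83 61
f 82 58 84
f 82 84 83
f 83 84 85
f 83 85 61
f 84 58 86
f 84 86 85
f 85 86 87
f 85 87 61
f 86 58 88
f 86 88 87
f 87 88 89
f 87 89 61
f 88 58 90
f 88 90 89
f 89 90 91
f 89 91 61
f 90 58 59
f 90 59 91
f 91 59 60
f 91 60 61



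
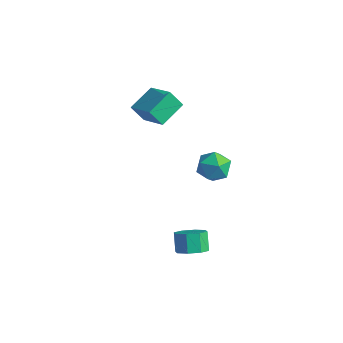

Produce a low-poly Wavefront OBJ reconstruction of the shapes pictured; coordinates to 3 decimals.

v -0.238 3.9 -2.011
v 0.815 3.62 -1.729
v -0.535 2.2 -2.591
v 0.518 1.92 -2.309
v -0.237 2.151 -1.507
v -0.053 3.201 -1.149
v 0.333 2.619 -3.171
v 0.517 3.669 -2.813
v 1.168 2.828 -2.447
v 0.816 2.539 -1.418
v -0.536 3.281 -2.902
v -0.888 2.992 -1.873
v 3.726 -3.146 -2.616
v 4.465 -3.287 -2.07
v 3.894 -2.755 -1.159
v 3.154 -2.614 -1.704
v 4.495 -2.665 -2.415
v 3.924 -2.133 -1.503
v 4.074 -2.324 -2.877
v 3.503 -1.792 -1.965
v 3.449 -2.466 -3.186
v 2.878 -1.933 -2.275
v 2.986 -3.005 -3.161
v 2.415 -2.473 -2.25
v 2.956 -3.627 -2.817
v 2.385 -3.095 -1.905
v 3.377 -3.968 -2.355
v 2.806 -3.436 -1.443
v 4.002 -3.827 -2.045
v 3.431 -3.294 -1.134
v -4.735 1.374 1.351
v -2.915 0.924 2.404
v -4.69 3.056 1.991
v -2.87 2.606 3.044
v -4.07 1.734 0.356
v -2.25 1.284 1.409
v -4.025 3.416 0.996
v -2.205 2.966 2.049
f 1 12 6
f 1 6 2
f 1 2 8
f 1 8 11
f 1 11 12
f 2 6 10
f 6 12 5
f 12 11 3
f 11 8 7
f 8 2 9
f 4 10 5
f 4 5 3
f 4 3 7
f 4 7 9
f 4 9 10
f 5 10 6
f 3 5 12
f 7 3 11
f 9 7 8
f 10 9 2
f 14 13 17
f 14 17 15
f 15 17 18
f 15 18 16
f 17 13 19
f 17 19 18
f 18 19 20
f 18 20 16
f 19 13 21
f 19 21 20
f 20 21 22
f 20 22 16
f 21 13 23
f 21 23 22
f 22 23 24
f 22 24 16
f 23 13 25
f 23 25 24
f 24 25 26
f 24 26 16
f 25 13 27
f 25 27 26
f 26 27 28
f 26 28 16
f 27 13 29
f 27 29 28
f 28 29 30
f 28 30 16
f 29 13 14
f 29 14 30
f 30 14 15
f 30 15 16
f 32 34 31
f 35 32 31
f 31 34 33
f 33 35 31
f 32 38 34
f 36 32 35
f 36 38 32
f 34 38 33
f 37 35 33
f 33 38 37
f 37 36 35
f 38 36 37



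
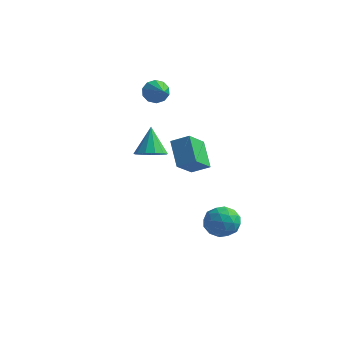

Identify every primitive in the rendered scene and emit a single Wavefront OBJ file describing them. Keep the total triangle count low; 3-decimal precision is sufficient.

v 1.209 -1.117 -3.416
v 1.981 -0.903 -2.801
v 2.239 -1.837 -4.459
v 3.011 -1.623 -3.844
v 2.319 -2.305 -3.568
v 1.683 -1.86 -2.924
v 2.537 -0.88 -4.336
v 1.901 -0.435 -3.692
v 2.801 -0.757 -3.37
v 2.667 -1.638 -2.895
v 1.553 -1.102 -4.365
v 1.419 -1.983 -3.89
v 1.504 -0.947 -3.017
v 2.716 -1.793 -4.243
v 2.309 -2.194 -4.081
v 2.763 -2.068 -3.719
v 1.329 -1.509 -3.089
v 1.783 -1.384 -2.728
v 1.982 -2.207 -3.179
v 2.437 -1.356 -4.532
v 2.891 -1.231 -4.171
v 1.457 -0.672 -3.541
v 1.911 -0.546 -3.179
v 2.238 -0.533 -4.081
v 2.44 -0.735 -2.99
v 3.046 -1.158 -3.603
v 2.768 -0.722 -3.892
v 2.393 -0.46 -3.513
v 2.361 -1.253 -2.711
v 2.967 -1.676 -3.324
v 2.56 -2.077 -3.162
v 2.186 -1.815 -2.783
v 2.844 -1.167 -3.045
v 1.253 -1.064 -3.936
v 1.859 -1.487 -4.549
v 2.034 -0.925 -4.477
v 1.66 -0.663 -4.098
v 1.174 -1.582 -3.657
v 1.78 -2.005 -4.27
v 1.827 -2.28 -3.747
v 1.452 -2.018 -3.368
v 1.376 -1.573 -4.215
v 1.778 -3.731 0.819
v 1.739 -5 1.742
v 0.891 -2.887 1.939
v 0.852 -4.156 2.863
v 2.648 -3.424 1.277
v 2.609 -4.693 2.201
v 1.761 -2.58 2.398
v 1.722 -3.849 3.321
v -1.204 -2.7 0.833
v -0.64 -3.182 1.248
v -1.656 -1.96 2.307
v -0.408 -2.783 1.119
v -0.429 -2.358 0.899
v -0.696 -2.042 0.658
v -1.125 -1.935 0.473
v -1.578 -2.071 0.402
v -1.913 -2.407 0.468
v -2.023 -2.836 0.65
v -1.873 -3.222 0.89
v -1.511 -3.443 1.112
v -1.051 -3.428 1.246
v -3.467 1.311 3.083
v -3.039 1.467 2.474
v -2.493 0.569 3.577
v -2.954 1.795 2.799
v -3.065 1.938 3.233
v -3.329 1.842 3.609
v -3.646 1.543 3.784
v -3.895 1.155 3.691
v -3.98 0.827 3.366
v -3.868 0.684 2.932
v -3.604 0.78 2.557
v -3.287 1.079 2.381
f 1 38 17
f 38 12 41
f 17 41 6
f 38 41 17
f 1 17 13
f 17 6 18
f 13 18 2
f 17 18 13
f 1 13 22
f 13 2 23
f 22 23 8
f 13 23 22
f 1 22 34
f 22 8 37
f 34 37 11
f 22 37 34
f 1 34 38
f 34 11 42
f 38 42 12
f 34 42 38
f 2 18 29
f 18 6 32
f 29 32 10
f 18 32 29
f 6 41 19
f 41 12 40
f 19 40 5
f 41 40 19
f 12 42 39
f 42 11 35
f 39 35 3
f 42 35 39
f 11 37 36
f 37 8 24
f 36 24 7
f 37 24 36
f 8 23 28
f 23 2 25
f 28 25 9
f 23 25 28
f 4 30 16
f 30 10 31
f 16 31 5
f 30 31 16
f 4 16 14
f 16 5 15
f 14 15 3
f 16 15 14
f 4 14 21
f 14 3 20
f 21 20 7
f 14 20 21
f 4 21 26
f 21 7 27
f 26 27 9
f 21 27 26
f 4 26 30
f 26 9 33
f 30 33 10
f 26 33 30
f 5 31 19
f 31 10 32
f 19 32 6
f 31 32 19
f 3 15 39
f 15 5 40
f 39 40 12
f 15 40 39
f 7 20 36
f 20 3 35
f 36 35 11
f 20 35 36
f 9 27 28
f 27 7 24
f 28 24 8
f 27 24 28
f 10 33 29
f 33 9 25
f 29 25 2
f 33 25 29
f 44 46 43
f 47 44 43
f 43 46 45
f 45 47 43
f 44 50 46
f 48 44 47
f 48 50 44
f 46 50 45
f 49 47 45
f 45 50 49
f 49 48 47
f 50 48 49
f 52 51 54
f 52 54 53
f 54 51 55
f 54 55 53
f 55 51 56
f 55 56 53
f 56 51 57
f 56 57 53
f 57 51 58
f 57 58 53
f 58 51 59
f 58 59 53
f 59 51 60
f 59 60 53
f 60 51 61
f 60 61 53
f 61 51 62
f 61 62 53
f 62 51 63
f 62 63 53
f 63 51 52
f 63 52 53
f 65 64 67
f 65 67 66
f 67 64 68
f 67 68 66
f 68 64 69
f 68 69 66
f 69 64 70
f 69 70 66
f 70 64 71
f 70 71 66
f 71 64 72
f 71 72 66
f 72 64 73
f 72 73 66
f 73 64 74
f 73 74 66
f 74 64 75
f 74 75 66
f 75 64 65
f 75 65 66



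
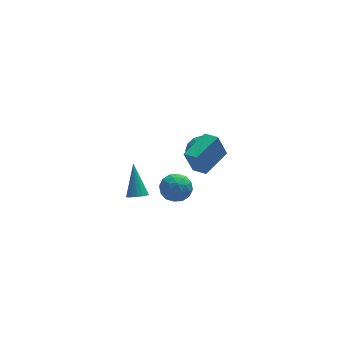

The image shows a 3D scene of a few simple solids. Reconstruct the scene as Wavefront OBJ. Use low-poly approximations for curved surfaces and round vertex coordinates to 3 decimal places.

v -1.403 -0.506 -0.495
v -0.924 0.116 -0.944
v -0.196 -0.916 0.224
v 0.283 -0.294 -0.225
v -0.332 -0.037 0.385
v -1.078 0.217 -0.059
v -0.042 -1.017 -0.661
v -0.788 -0.763 -1.105
v -0.083 -0.2 -1.047
v -0.262 0.406 -0.4
v -0.858 -1.206 -0.32
v -1.037 -0.6 0.327
v -1.269 -0.159 -0.783
v 0.149 -0.641 0.063
v -0.212 -0.49 0.422
v 0.069 -0.124 0.157
v -1.36 -0.099 -0.262
v -1.078 0.266 -0.526
v -0.731 0.176 0.255
v -0.042 -1.066 -0.194
v 0.24 -0.701 -0.458
v -1.189 -0.676 -0.877
v -0.908 -0.31 -1.142
v -0.389 -0.976 -0.975
v -0.493 0.021 -1.107
v 0.216 -0.22 -0.684
v 0.025 -0.645 -0.941
v -0.413 -0.496 -1.202
v -0.599 0.377 -0.727
v 0.11 0.136 -0.304
v -0.251 0.287 0.055
v -0.689 0.436 -0.207
v -0.104 0.191 -0.787
v -1.23 -0.936 -0.416
v -0.521 -1.177 0.007
v -0.431 -1.236 -0.513
v -0.869 -1.087 -0.775
v -1.336 -0.58 -0.036
v -0.627 -0.821 0.387
v -0.707 -0.304 0.482
v -1.145 -0.155 0.221
v -1.016 -0.991 0.067
v -3.605 -4.105 3.247
v -3.338 -3.746 2.927
v -3.475 -2.935 4.673
v -3.591 -3.681 2.897
v -3.847 -3.713 2.947
v -4.048 -3.835 3.065
v -4.148 -4.019 3.225
v -4.123 -4.222 3.39
v -3.979 -4.399 3.522
v -3.75 -4.509 3.591
v -3.488 -4.526 3.581
v -3.252 -4.446 3.494
v -3.097 -4.289 3.351
v -3.059 -4.089 3.184
v -3.146 -3.893 3.031
v 0.531 -1.929 1.864
v 0.081 -1.802 3.173
v 0.078 -1.197 1.637
v -0.371 -1.07 2.946
v 1.951 -0.93 2.254
v 1.502 -0.803 3.563
v 1.499 -0.198 2.027
v 1.049 -0.071 3.336
v 2.129 3.33 -1.347
v 2.715 2.772 -1.917
v 1.871 2.37 -0.673
v 3.005 2.931 -1.578
v 3.095 3.182 -1.187
v 2.963 3.467 -0.831
v 2.64 3.72 -0.594
v 2.2 3.884 -0.53
v 1.744 3.921 -0.652
v 1.376 3.822 -0.934
v 1.18 3.611 -1.31
v 1.202 3.335 -1.695
v 1.436 3.058 -1.999
v 1.829 2.843 -2.155
v 2.29 2.74 -2.125
f 1 38 17
f 38 12 41
f 17 41 6
f 38 41 17
f 1 17 13
f 17 6 18
f 13 18 2
f 17 18 13
f 1 13 22
f 13 2 23
f 22 23 8
f 13 23 22
f 1 22 34
f 22 8 37
f 34 37 11
f 22 37 34
f 1 34 38
f 34 11 42
f 38 42 12
f 34 42 38
f 2 18 29
f 18 6 32
f 29 32 10
f 18 32 29
f 6 41 19
f 41 12 40
f 19 40 5
f 41 40 19
f 12 42 39
f 42 11 35
f 39 35 3
f 42 35 39
f 11 37 36
f 37 8 24
f 36 24 7
f 37 24 36
f 8 23 28
f 23 2 25
f 28 25 9
f 23 25 28
f 4 30 16
f 30 10 31
f 16 31 5
f 30 31 16
f 4 16 14
f 16 5 15
f 14 15 3
f 16 15 14
f 4 14 21
f 14 3 20
f 21 20 7
f 14 20 21
f 4 21 26
f 21 7 27
f 26 27 9
f 21 27 26
f 4 26 30
f 26 9 33
f 30 33 10
f 26 33 30
f 5 31 19
f 31 10 32
f 19 32 6
f 31 32 19
f 3 15 39
f 15 5 40
f 39 40 12
f 15 40 39
f 7 20 36
f 20 3 35
f 36 35 11
f 20 35 36
f 9 27 28
f 27 7 24
f 28 24 8
f 27 24 28
f 10 33 29
f 33 9 25
f 29 25 2
f 33 25 29
f 44 43 46
f 44 46 45
f 46 43 47
f 46 47 45
f 47 43 48
f 47 48 45
f 48 43 49
f 48 49 45
f 49 43 50
f 49 50 45
f 50 43 51
f 50 51 45
f 51 43 52
f 51 52 45
f 52 43 53
f 52 53 45
f 53 43 54
f 53 54 45
f 54 43 55
f 54 55 45
f 55 43 56
f 55 56 45
f 56 43 57
f 56 57 45
f 57 43 44
f 57 44 45
f 59 61 58
f 62 59 58
f 58 61 60
f 60 62 58
f 59 65 61
f 63 59 62
f 63 65 59
f 61 65 60
f 64 62 60
f 60 65 64
f 64 63 62
f 65 63 64
f 67 66 69
f 67 69 68
f 69 66 70
f 69 70 68
f 70 66 71
f 70 71 68
f 71 66 72
f 71 72 68
f 72 66 73
f 72 73 68
f 73 66 74
f 73 74 68
f 74 66 75
f 74 75 68
f 75 66 76
f 75 76 68
f 76 66 77
f 76 77 68
f 77 66 78
f 77 78 68
f 78 66 79
f 78 79 68
f 79 66 80
f 79 80 68
f 80 66 67
f 80 67 68



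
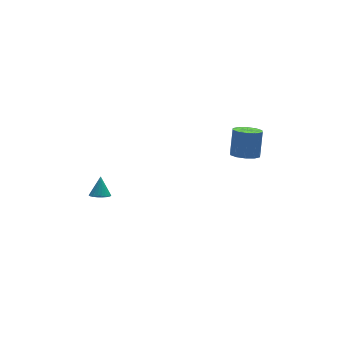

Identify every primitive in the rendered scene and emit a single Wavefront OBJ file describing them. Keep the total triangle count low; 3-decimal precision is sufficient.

v 1.309 -2.445 2.565
v 1.796 -2.888 2.617
v 2.159 -2.357 3.746
v 1.671 -1.915 3.695
v 1.941 -2.563 2.417
v 2.304 -2.032 3.547
v 1.845 -2.193 2.274
v 2.207 -1.662 3.404
v 1.544 -1.92 2.243
v 1.906 -1.389 3.372
v 1.153 -1.847 2.334
v 1.515 -1.316 3.464
v 0.821 -2.003 2.514
v 1.184 -1.472 3.643
v 0.676 -2.328 2.713
v 1.039 -1.797 3.843
v 0.773 -2.698 2.856
v 1.135 -2.167 3.986
v 1.074 -2.971 2.888
v 1.436 -2.44 4.017
v 1.465 -3.044 2.796
v 1.827 -2.513 3.926
v -3.385 2.652 -3.037
v -2.936 2.411 -3.029
v -3.135 3.148 -2.183
v -2.891 2.584 -3.143
v -2.932 2.769 -3.239
v -3.051 2.933 -3.299
v -3.228 3.049 -3.315
v -3.432 3.096 -3.282
v -3.628 3.067 -3.207
v -3.782 2.965 -3.103
v -3.868 2.809 -2.988
v -3.87 2.626 -2.88
v -3.788 2.448 -2.801
v -3.637 2.304 -2.762
v -3.442 2.221 -2.77
v -3.238 2.212 -2.825
v -3.059 2.279 -2.917
f 2 1 5
f 2 5 3
f 3 5 6
f 3 6 4
f 5 1 7
f 5 7 6
f 6 7 8
f 6 8 4
f 7 1 9
f 7 9 8
f 8 9 10
f 8 10 4
f 9 1 11
f 9 11 10
f 10 11 12
f 10 12 4
f 11 1 13
f 11 13 12
f 12 13 14
f 12 14 4
f 13 1 15
f 13 15 14
f 14 15 16
f 14 16 4
f 15 1 17
f 15 17 16
f 16 17 18
f 16 18 4
f 17 1 19
f 17 19 18
f 18 19 20
f 18 20 4
f 19 1 21
f 19 21 20
f 20 21 22
f 20 22 4
f 21 1 2
f 21 2 22
f 22 2 3
f 22 3 4
f 24 23 26
f 24 26 25
f 26 23 27
f 26 27 25
f 27 23 28
f 27 28 25
f 28 23 29
f 28 29 25
f 29 23 30
f 29 30 25
f 30 23 31
f 30 31 25
f 31 23 32
f 31 32 25
f 32 23 33
f 32 33 25
f 33 23 34
f 33 34 25
f 34 23 35
f 34 35 25
f 35 23 36
f 35 36 25
f 36 23 37
f 36 37 25
f 37 23 38
f 37 38 25
f 38 23 39
f 38 39 25
f 39 23 24
f 39 24 25



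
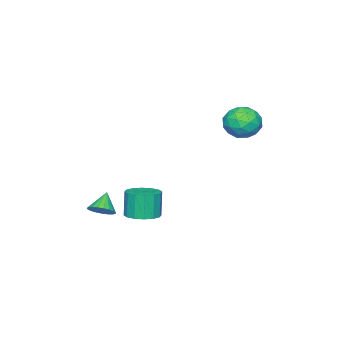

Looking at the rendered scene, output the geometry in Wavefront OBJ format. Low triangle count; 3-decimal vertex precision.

v -2.751 4.251 2.55
v -1.831 3.789 3.121
v -3.789 2.711 2.979
v -2.869 2.249 3.55
v -3.42 3.193 3.988
v -2.778 4.145 3.723
v -2.842 2.355 2.377
v -2.2 3.307 2.112
v -1.887 2.617 3.014
v -2.244 3.135 4.009
v -3.376 3.365 2.091
v -3.733 3.883 3.086
v -2.2 4.155 2.798
v -3.42 2.345 3.302
v -3.744 2.9 3.559
v -3.203 2.629 3.895
v -2.757 4.364 3.152
v -2.216 4.093 3.487
v -3.15 3.743 3.997
v -3.404 2.407 2.613
v -2.863 2.136 2.948
v -2.417 3.871 2.205
v -1.876 3.6 2.541
v -2.47 2.757 2.103
v -1.692 3.195 3.071
v -2.302 2.29 3.323
v -2.286 2.352 2.633
v -1.909 2.911 2.478
v -1.902 3.499 3.656
v -2.512 2.594 3.908
v -2.836 3.149 4.165
v -2.459 3.708 4.01
v -1.934 2.811 3.593
v -3.108 3.906 2.192
v -3.718 3.001 2.444
v -3.161 2.792 2.09
v -2.784 3.351 1.935
v -3.318 4.21 2.777
v -3.928 3.305 3.029
v -3.711 3.589 3.622
v -3.334 4.148 3.467
v -3.686 3.689 2.507
v 1.587 -3.142 -3.867
v 2.168 -2.956 -3.303
v 0.693 -3.418 -2.853
v 2.016 -2.65 -3.354
v 1.791 -2.429 -3.493
v 1.53 -2.331 -3.697
v 1.279 -2.374 -3.93
v 1.081 -2.549 -4.152
v 0.971 -2.827 -4.325
v 0.968 -3.159 -4.419
v 1.071 -3.488 -4.417
v 1.264 -3.757 -4.32
v 1.513 -3.92 -4.145
v 1.775 -3.948 -3.921
v 2.004 -3.837 -3.689
v 2.161 -3.606 -3.487
v 2.219 -3.294 -3.35
v -0.697 -1.986 -4.856
v -0.014 -2.795 -4.805
v -0.341 -2.963 -3.094
v -1.023 -2.154 -3.144
v 0.288 -2.348 -4.703
v -0.039 -2.516 -2.992
v 0.326 -1.804 -4.643
v -0.001 -1.972 -2.932
v 0.09 -1.309 -4.639
v -0.237 -1.477 -2.928
v -0.357 -0.995 -4.693
v -0.684 -1.163 -2.982
v -0.895 -0.947 -4.791
v -1.221 -1.115 -3.08
v -1.379 -1.177 -4.906
v -1.706 -1.345 -3.195
v -1.681 -1.624 -5.008
v -2.008 -1.792 -3.297
v -1.719 -2.168 -5.068
v -2.046 -2.336 -3.357
v -1.483 -2.663 -5.072
v -1.81 -2.831 -3.361
v -1.036 -2.977 -5.018
v -1.363 -3.145 -3.307
v -0.499 -3.025 -4.92
v -0.825 -3.193 -3.209
f 1 38 17
f 38 12 41
f 17 41 6
f 38 41 17
f 1 17 13
f 17 6 18
f 13 18 2
f 17 18 13
f 1 13 22
f 13 2 23
f 22 23 8
f 13 23 22
f 1 22 34
f 22 8 37
f 34 37 11
f 22 37 34
f 1 34 38
f 34 11 42
f 38 42 12
f 34 42 38
f 2 18 29
f 18 6 32
f 29 32 10
f 18 32 29
f 6 41 19
f 41 12 40
f 19 40 5
f 41 40 19
f 12 42 39
f 42 11 35
f 39 35 3
f 42 35 39
f 11 37 36
f 37 8 24
f 36 24 7
f 37 24 36
f 8 23 28
f 23 2 25
f 28 25 9
f 23 25 28
f 4 30 16
f 30 10 31
f 16 31 5
f 30 31 16
f 4 16 14
f 16 5 15
f 14 15 3
f 16 15 14
f 4 14 21
f 14 3 20
f 21 20 7
f 14 20 21
f 4 21 26
f 21 7 27
f 26 27 9
f 21 27 26
f 4 26 30
f 26 9 33
f 30 33 10
f 26 33 30
f 5 31 19
f 31 10 32
f 19 32 6
f 31 32 19
f 3 15 39
f 15 5 40
f 39 40 12
f 15 40 39
f 7 20 36
f 20 3 35
f 36 35 11
f 20 35 36
f 9 27 28
f 27 7 24
f 28 24 8
f 27 24 28
f 10 33 29
f 33 9 25
f 29 25 2
f 33 25 29
f 44 43 46
f 44 46 45
f 46 43 47
f 46 47 45
f 47 43 48
f 47 48 45
f 48 43 49
f 48 49 45
f 49 43 50
f 49 50 45
f 50 43 51
f 50 51 45
f 51 43 52
f 51 52 45
f 52 43 53
f 52 53 45
f 53 43 54
f 53 54 45
f 54 43 55
f 54 55 45
f 55 43 56
f 55 56 45
f 56 43 57
f 56 57 45
f 57 43 58
f 57 58 45
f 58 43 59
f 58 59 45
f 59 43 44
f 59 44 45
f 61 60 64
f 61 64 62
f 62 64 65
f 62 65 63
f 64 60 66
f 64 66 65
f 65 66 67
f 65 67 63
f 66 60 68
f 66 68 67
f 67 68 69
f 67 69 63
f 68 60 70
f 68 70 69
f 69 70 71
f 69 71 63
f 70 60 72
f 70 72 71
f 71 72 73
f 71 73 63
f 72 60 74
f 72 74 73
f 73 74 75
f 73 75 63
f 74 60 76
f 74 76 75
f 75 76 77
f 75 77 63
f 76 60 78
f 76 78 77
f 77 78 79
f 77 79 63
f 78 60 80
f 78 80 79
f 79 80 81
f 79 81 63
f 80 60 82
f 80 82 81
f 81 82 83
f 81 83 63
f 82 60 84
f 82 84 83
f 83 84 85
f 83 85 63
f 84 60 61
f 84 61 85
f 85 61 62
f 85 62 63



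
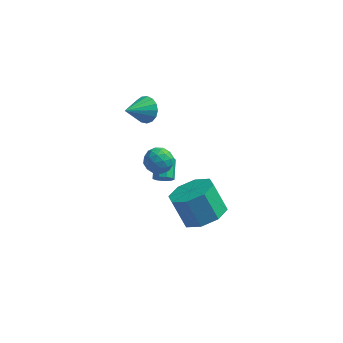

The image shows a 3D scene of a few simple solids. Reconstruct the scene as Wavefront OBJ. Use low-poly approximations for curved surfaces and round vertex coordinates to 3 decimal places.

v 0.515 -1.271 -2.869
v 1.231 -1.893 -2.312
v 0.521 -1.531 -0.994
v -0.195 -0.909 -1.551
v 1.49 -1.096 -2.391
v 0.78 -0.734 -1.074
v 1.178 -0.402 -2.751
v 0.468 -0.039 -1.433
v 0.478 -0.216 -3.179
v -0.233 0.146 -1.861
v -0.201 -0.649 -3.426
v -0.911 -0.287 -2.108
v -0.46 -1.446 -3.346
v -1.17 -1.084 -2.029
v -0.148 -2.141 -2.987
v -0.858 -1.778 -1.669
v 0.553 -2.326 -2.559
v -0.158 -1.964 -1.241
v -2.846 1.89 1.07
v -2.351 1.896 1.592
v -3.574 0.95 1.77
v -2.574 2.14 1.688
v -2.86 2.327 1.642
v -3.143 2.414 1.465
v -3.358 2.381 1.198
v -3.455 2.236 0.901
v -3.414 2.011 0.643
v -3.242 1.759 0.483
v -2.98 1.537 0.457
v -2.687 1.396 0.571
v -2.431 1.368 0.8
v -2.27 1.46 1.09
v -2.241 1.65 1.376
v -2.058 1.909 -4.105
v -1.85 1.698 -3.689
v -1.994 2.64 -3.14
v -2.202 2.851 -3.555
v -1.602 1.85 -3.883
v -1.747 2.791 -3.334
v -1.568 2.028 -4.181
v -1.712 2.97 -3.631
v -1.763 2.151 -4.443
v -1.907 3.093 -3.893
v -2.095 2.161 -4.547
v -2.24 3.103 -3.997
v -2.411 2.053 -4.444
v -2.555 2.995 -3.894
v -2.561 1.877 -4.182
v -2.705 2.819 -3.633
v -2.476 1.717 -3.885
v -2.62 2.658 -3.335
v -2.195 1.646 -3.69
v -2.339 2.588 -3.14
v -1.481 -2.22 2.732
v -0.873 -2.097 2.422
v -1.647 -3.103 2.058
v -1.039 -2.98 1.748
v -1.054 -3.205 2.404
v -0.952 -2.66 2.82
v -1.568 -2.54 1.66
v -1.466 -1.995 2.076
v -0.927 -2.295 1.759
v -0.609 -2.706 2.219
v -1.911 -2.494 2.261
v -1.593 -2.905 2.721
v -1.162 -2.081 2.636
v -1.358 -3.119 1.844
v -1.367 -3.251 2.229
v -1.009 -3.179 2.047
v -1.209 -2.412 2.871
v -0.851 -2.34 2.688
v -0.958 -2.991 2.677
v -1.669 -2.86 1.792
v -1.311 -2.788 1.609
v -1.511 -2.021 2.433
v -1.153 -1.949 2.251
v -1.562 -2.209 1.803
v -0.836 -2.125 2.064
v -0.934 -2.644 1.668
v -1.245 -2.386 1.616
v -1.185 -2.065 1.861
v -0.65 -2.367 2.334
v -0.747 -2.886 1.938
v -0.756 -3.018 2.324
v -0.696 -2.698 2.569
v -0.681 -2.483 1.945
v -1.773 -2.314 2.542
v -1.87 -2.833 2.146
v -1.824 -2.502 1.911
v -1.764 -2.182 2.156
v -1.586 -2.556 2.812
v -1.684 -3.075 2.416
v -1.335 -3.135 2.619
v -1.275 -2.814 2.864
v -1.839 -2.717 2.535
f 2 1 5
f 2 5 3
f 3 5 6
f 3 6 4
f 5 1 7
f 5 7 6
f 6 7 8
f 6 8 4
f 7 1 9
f 7 9 8
f 8 9 10
f 8 10 4
f 9 1 11
f 9 11 10
f 10 11 12
f 10 12 4
f 11 1 13
f 11 13 12
f 12 13 14
f 12 14 4
f 13 1 15
f 13 15 14
f 14 15 16
f 14 16 4
f 15 1 17
f 15 17 16
f 16 17 18
f 16 18 4
f 17 1 2
f 17 2 18
f 18 2 3
f 18 3 4
f 20 19 22
f 20 22 21
f 22 19 23
f 22 23 21
f 23 19 24
f 23 24 21
f 24 19 25
f 24 25 21
f 25 19 26
f 25 26 21
f 26 19 27
f 26 27 21
f 27 19 28
f 27 28 21
f 28 19 29
f 28 29 21
f 29 19 30
f 29 30 21
f 30 19 31
f 30 31 21
f 31 19 32
f 31 32 21
f 32 19 33
f 32 33 21
f 33 19 20
f 33 20 21
f 35 34 38
f 35 38 36
f 36 38 39
f 36 39 37
f 38 34 40
f 38 40 39
f 39 40 41
f 39 41 37
f 40 34 42
f 40 42 41
f 41 42 43
f 41 43 37
f 42 34 44
f 42 44 43
f 43 44 45
f 43 45 37
f 44 34 46
f 44 46 45
f 45 46 47
f 45 47 37
f 46 34 48
f 46 48 47
f 47 48 49
f 47 49 37
f 48 34 50
f 48 50 49
f 49 50 51
f 49 51 37
f 50 34 52
f 50 52 51
f 51 52 53
f 51 53 37
f 52 34 35
f 52 35 53
f 53 35 36
f 53 36 37
f 54 91 70
f 91 65 94
f 70 94 59
f 91 94 70
f 54 70 66
f 70 59 71
f 66 71 55
f 70 71 66
f 54 66 75
f 66 55 76
f 75 76 61
f 66 76 75
f 54 75 87
f 75 61 90
f 87 90 64
f 75 90 87
f 54 87 91
f 87 64 95
f 91 95 65
f 87 95 91
f 55 71 82
f 71 59 85
f 82 85 63
f 71 85 82
f 59 94 72
f 94 65 93
f 72 93 58
f 94 93 72
f 65 95 92
f 95 64 88
f 92 88 56
f 95 88 92
f 64 90 89
f 90 61 77
f 89 77 60
f 90 77 89
f 61 76 81
f 76 55 78
f 81 78 62
f 76 78 81
f 57 83 69
f 83 63 84
f 69 84 58
f 83 84 69
f 57 69 67
f 69 58 68
f 67 68 56
f 69 68 67
f 57 67 74
f 67 56 73
f 74 73 60
f 67 73 74
f 57 74 79
f 74 60 80
f 79 80 62
f 74 80 79
f 57 79 83
f 79 62 86
f 83 86 63
f 79 86 83
f 58 84 72
f 84 63 85
f 72 85 59
f 84 85 72
f 56 68 92
f 68 58 93
f 92 93 65
f 68 93 92
f 60 73 89
f 73 56 88
f 89 88 64
f 73 88 89
f 62 80 81
f 80 60 77
f 81 77 61
f 80 77 81
f 63 86 82
f 86 62 78
f 82 78 55
f 86 78 82



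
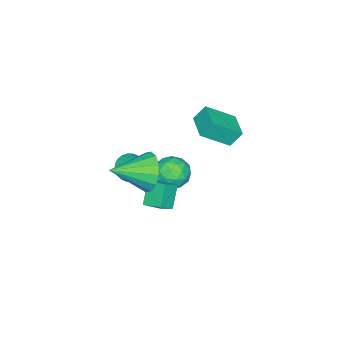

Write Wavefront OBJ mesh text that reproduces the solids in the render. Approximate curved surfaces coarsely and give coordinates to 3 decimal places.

v -0.062 0.68 -0.664
v 0.572 0.488 -0.215
v 0.038 1.535 -0.439
v 0.672 1.343 0.01
v 0.628 0.837 -1.57
v 1.262 0.645 -1.121
v 0.728 1.692 -1.345
v 1.362 1.5 -0.896
v 1.139 0.022 0.862
v 1.476 0.339 0.364
v 1.661 1.158 1.938
v 1.24 0.459 0.351
v 0.989 0.513 0.416
v 0.76 0.493 0.549
v 0.589 0.4 0.73
v 0.502 0.25 0.93
v 0.511 0.065 1.121
v 0.617 -0.126 1.271
v 0.801 -0.295 1.36
v 1.037 -0.415 1.372
v 1.289 -0.469 1.307
v 1.517 -0.448 1.174
v 1.688 -0.356 0.994
v 1.776 -0.206 0.793
v 1.766 -0.021 0.603
v 1.661 0.17 0.452
v -1.687 1.13 -0.715
v -0.901 1.38 -0.879
v -1.359 -0.14 -1.081
v -0.573 0.11 -1.245
v -0.851 0.088 -0.451
v -1.053 0.873 -0.225
v -1.207 0.367 -1.735
v -1.409 1.152 -1.509
v -0.604 0.908 -1.509
v -0.384 0.736 -0.716
v -1.876 0.504 -1.244
v -1.656 0.332 -0.451
v -1.322 1.366 -0.765
v -0.938 -0.126 -1.195
v -1.101 -0.139 -0.729
v -0.639 0.008 -0.825
v -1.412 1.068 -0.38
v -0.95 1.215 -0.477
v -0.921 0.456 -0.225
v -1.31 0.025 -1.483
v -0.848 0.172 -1.58
v -1.621 1.232 -1.135
v -1.159 1.379 -1.231
v -1.339 0.784 -1.735
v -0.686 1.236 -1.232
v -0.494 0.49 -1.447
v -0.866 0.641 -1.735
v -0.985 1.102 -1.602
v -0.557 1.135 -0.765
v -0.364 0.389 -0.981
v -0.527 0.376 -0.514
v -0.646 0.837 -0.381
v -0.382 0.858 -1.136
v -1.896 0.851 -0.979
v -1.703 0.105 -1.195
v -1.614 0.403 -1.579
v -1.733 0.864 -1.446
v -1.766 0.75 -0.513
v -1.574 0.004 -0.728
v -1.275 0.138 -0.358
v -1.394 0.599 -0.225
v -1.878 0.382 -0.824
v 2.454 1.604 2.337
v 2.966 1.772 1.579
v 3.606 0.556 2.883
v 3.111 2.099 1.902
v 3.08 2.293 2.342
v 2.881 2.302 2.78
v 2.568 2.125 3.1
v 2.224 1.808 3.215
v 1.943 1.436 3.096
v 1.798 1.11 2.773
v 1.829 0.916 2.333
v 2.028 0.906 1.895
v 2.341 1.084 1.575
v 2.684 1.401 1.46
v 0.144 2.274 4.114
v -0.146 2.648 4.772
v -0.669 3.15 3.258
v -0.959 3.524 3.916
v 1.039 3.056 4.064
v 0.749 3.43 4.722
v 0.226 3.932 3.208
v -0.064 4.306 3.866
f 2 4 1
f 5 2 1
f 1 4 3
f 3 5 1
f 2 8 4
f 6 2 5
f 6 8 2
f 4 8 3
f 7 5 3
f 3 8 7
f 7 6 5
f 8 6 7
f 10 9 12
f 10 12 11
f 12 9 13
f 12 13 11
f 13 9 14
f 13 14 11
f 14 9 15
f 14 15 11
f 15 9 16
f 15 16 11
f 16 9 17
f 16 17 11
f 17 9 18
f 17 18 11
f 18 9 19
f 18 19 11
f 19 9 20
f 19 20 11
f 20 9 21
f 20 21 11
f 21 9 22
f 21 22 11
f 22 9 23
f 22 23 11
f 23 9 24
f 23 24 11
f 24 9 25
f 24 25 11
f 25 9 26
f 25 26 11
f 26 9 10
f 26 10 11
f 27 64 43
f 64 38 67
f 43 67 32
f 64 67 43
f 27 43 39
f 43 32 44
f 39 44 28
f 43 44 39
f 27 39 48
f 39 28 49
f 48 49 34
f 39 49 48
f 27 48 60
f 48 34 63
f 60 63 37
f 48 63 60
f 27 60 64
f 60 37 68
f 64 68 38
f 60 68 64
f 28 44 55
f 44 32 58
f 55 58 36
f 44 58 55
f 32 67 45
f 67 38 66
f 45 66 31
f 67 66 45
f 38 68 65
f 68 37 61
f 65 61 29
f 68 61 65
f 37 63 62
f 63 34 50
f 62 50 33
f 63 50 62
f 34 49 54
f 49 28 51
f 54 51 35
f 49 51 54
f 30 56 42
f 56 36 57
f 42 57 31
f 56 57 42
f 30 42 40
f 42 31 41
f 40 41 29
f 42 41 40
f 30 40 47
f 40 29 46
f 47 46 33
f 40 46 47
f 30 47 52
f 47 33 53
f 52 53 35
f 47 53 52
f 30 52 56
f 52 35 59
f 56 59 36
f 52 59 56
f 31 57 45
f 57 36 58
f 45 58 32
f 57 58 45
f 29 41 65
f 41 31 66
f 65 66 38
f 41 66 65
f 33 46 62
f 46 29 61
f 62 61 37
f 46 61 62
f 35 53 54
f 53 33 50
f 54 50 34
f 53 50 54
f 36 59 55
f 59 35 51
f 55 51 28
f 59 51 55
f 70 69 72
f 70 72 71
f 72 69 73
f 72 73 71
f 73 69 74
f 73 74 71
f 74 69 75
f 74 75 71
f 75 69 76
f 75 76 71
f 76 69 77
f 76 77 71
f 77 69 78
f 77 78 71
f 78 69 79
f 78 79 71
f 79 69 80
f 79 80 71
f 80 69 81
f 80 81 71
f 81 69 82
f 81 82 71
f 82 69 70
f 82 70 71
f 84 86 83
f 87 84 83
f 83 86 85
f 85 87 83
f 84 90 86
f 88 84 87
f 88 90 84
f 86 90 85
f 89 87 85
f 85 90 89
f 89 88 87
f 90 88 89



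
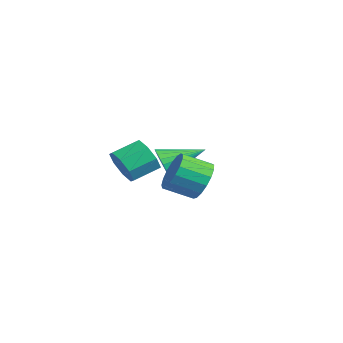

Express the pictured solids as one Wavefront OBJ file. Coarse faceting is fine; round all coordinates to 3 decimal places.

v -1.605 -2.597 -1.835
v -0.833 -2.25 -2.439
v -0.963 -0.897 -1.829
v -1.735 -1.243 -1.225
v -1.547 -2.165 -2.78
v -1.678 -0.812 -2.17
v -2.295 -2.334 -2.567
v -2.426 -0.98 -1.957
v -2.639 -2.656 -1.925
v -2.77 -1.302 -1.315
v -2.377 -2.943 -1.231
v -2.507 -1.59 -0.621
v -1.662 -3.028 -0.89
v -1.793 -1.675 -0.28
v -0.914 -2.86 -1.103
v -1.045 -1.506 -0.493
v -0.57 -2.538 -1.745
v -0.701 -1.184 -1.135
v -2.284 -0.387 -2.116
v -1.653 -0.235 -2.783
v -1.956 1.647 -1.344
v -1.957 -0.124 -2.947
v -2.311 -0.053 -2.984
v -2.661 -0.032 -2.889
v -2.953 -0.066 -2.677
v -3.144 -0.148 -2.379
v -3.203 -0.267 -2.041
v -3.123 -0.404 -1.715
v -2.914 -0.538 -1.45
v -2.61 -0.65 -1.286
v -2.256 -0.721 -1.249
v -1.907 -0.741 -1.344
v -1.614 -0.708 -1.556
v -1.424 -0.625 -1.854
v -1.365 -0.506 -2.191
v -1.445 -0.369 -2.518
v 3.345 -0.371 -1.171
v 3.917 -0.094 -0.298
v 3.548 -1.412 0.363
v 2.975 -1.689 -0.509
v 3.444 0.089 -0.198
v 3.074 -1.229 0.463
v 2.948 0.166 -0.322
v 2.578 -1.152 0.339
v 2.543 0.12 -0.64
v 2.173 -1.198 0.022
v 2.322 -0.038 -1.079
v 1.952 -1.356 -0.418
v 2.335 -0.273 -1.539
v 1.965 -1.591 -0.878
v 2.579 -0.53 -1.915
v 2.209 -1.848 -1.254
v 2.999 -0.751 -2.121
v 2.629 -2.069 -1.46
v 3.498 -0.885 -2.108
v 3.128 -2.202 -1.447
v 3.962 -0.901 -1.881
v 3.592 -2.219 -1.22
v 4.285 -0.796 -1.491
v 3.915 -2.113 -0.83
v 4.392 -0.593 -1.028
v 4.022 -1.911 -0.367
v 4.259 -0.34 -0.597
v 3.89 -1.658 0.064
f 2 1 5
f 2 5 3
f 3 5 6
f 3 6 4
f 5 1 7
f 5 7 6
f 6 7 8
f 6 8 4
f 7 1 9
f 7 9 8
f 8 9 10
f 8 10 4
f 9 1 11
f 9 11 10
f 10 11 12
f 10 12 4
f 11 1 13
f 11 13 12
f 12 13 14
f 12 14 4
f 13 1 15
f 13 15 14
f 14 15 16
f 14 16 4
f 15 1 17
f 15 17 16
f 16 17 18
f 16 18 4
f 17 1 2
f 17 2 18
f 18 2 3
f 18 3 4
f 20 19 22
f 20 22 21
f 22 19 23
f 22 23 21
f 23 19 24
f 23 24 21
f 24 19 25
f 24 25 21
f 25 19 26
f 25 26 21
f 26 19 27
f 26 27 21
f 27 19 28
f 27 28 21
f 28 19 29
f 28 29 21
f 29 19 30
f 29 30 21
f 30 19 31
f 30 31 21
f 31 19 32
f 31 32 21
f 32 19 33
f 32 33 21
f 33 19 34
f 33 34 21
f 34 19 35
f 34 35 21
f 35 19 36
f 35 36 21
f 36 19 20
f 36 20 21
f 38 37 41
f 38 41 39
f 39 41 42
f 39 42 40
f 41 37 43
f 41 43 42
f 42 43 44
f 42 44 40
f 43 37 45
f 43 45 44
f 44 45 46
f 44 46 40
f 45 37 47
f 45 47 46
f 46 47 48
f 46 48 40
f 47 37 49
f 47 49 48
f 48 49 50
f 48 50 40
f 49 37 51
f 49 51 50
f 50 51 52
f 50 52 40
f 51 37 53
f 51 53 52
f 52 53 54
f 52 54 40
f 53 37 55
f 53 55 54
f 54 55 56
f 54 56 40
f 55 37 57
f 55 57 56
f 56 57 58
f 56 58 40
f 57 37 59
f 57 59 58
f 58 59 60
f 58 60 40
f 59 37 61
f 59 61 60
f 60 61 62
f 60 62 40
f 61 37 63
f 61 63 62
f 62 63 64
f 62 64 40
f 63 37 38
f 63 38 64
f 64 38 39
f 64 39 40



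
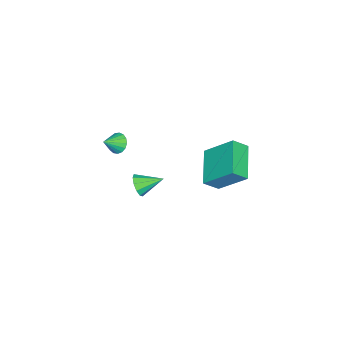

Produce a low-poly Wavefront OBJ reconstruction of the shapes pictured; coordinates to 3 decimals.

v 2.72 1.865 1.424
v 2.633 3.443 2.866
v 4.544 2.712 0.607
v 4.456 4.29 2.05
v 3.304 1.27 2.11
v 3.216 2.848 3.553
v 5.127 2.117 1.294
v 5.04 3.695 2.736
v 3.393 -3.778 0.749
v 3.834 -3.527 0.312
v 4.227 -4.162 1.371
v 3.788 -3.288 0.52
v 3.652 -3.161 0.782
v 3.456 -3.175 1.035
v 3.246 -3.328 1.223
v 3.069 -3.583 1.303
v 2.967 -3.884 1.255
v 2.961 -4.159 1.092
v 3.055 -4.348 0.85
v 3.226 -4.406 0.585
v 3.435 -4.32 0.357
v 3.634 -4.11 0.219
v 3.778 -3.823 0.203
v 4.196 -2.135 -1.499
v 4.691 -2.132 -0.963
v 3.584 -0.945 -0.941
v 4.855 -1.887 -1.305
v 4.766 -1.737 -1.721
v 4.46 -1.739 -2.053
v 4.053 -1.892 -2.173
v 3.701 -2.138 -2.036
v 3.537 -2.383 -1.693
v 3.625 -2.533 -1.277
v 3.932 -2.531 -0.946
v 4.339 -2.378 -0.826
f 2 4 1
f 5 2 1
f 1 4 3
f 3 5 1
f 2 8 4
f 6 2 5
f 6 8 2
f 4 8 3
f 7 5 3
f 3 8 7
f 7 6 5
f 8 6 7
f 10 9 12
f 10 12 11
f 12 9 13
f 12 13 11
f 13 9 14
f 13 14 11
f 14 9 15
f 14 15 11
f 15 9 16
f 15 16 11
f 16 9 17
f 16 17 11
f 17 9 18
f 17 18 11
f 18 9 19
f 18 19 11
f 19 9 20
f 19 20 11
f 20 9 21
f 20 21 11
f 21 9 22
f 21 22 11
f 22 9 23
f 22 23 11
f 23 9 10
f 23 10 11
f 25 24 27
f 25 27 26
f 27 24 28
f 27 28 26
f 28 24 29
f 28 29 26
f 29 24 30
f 29 30 26
f 30 24 31
f 30 31 26
f 31 24 32
f 31 32 26
f 32 24 33
f 32 33 26
f 33 24 34
f 33 34 26
f 34 24 35
f 34 35 26
f 35 24 25
f 35 25 26

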